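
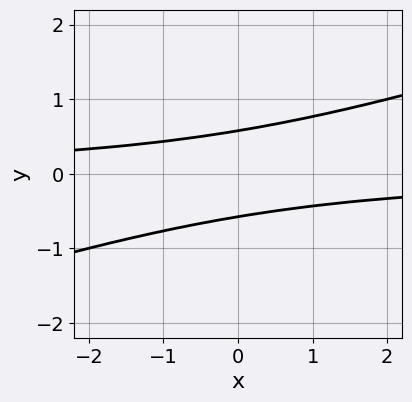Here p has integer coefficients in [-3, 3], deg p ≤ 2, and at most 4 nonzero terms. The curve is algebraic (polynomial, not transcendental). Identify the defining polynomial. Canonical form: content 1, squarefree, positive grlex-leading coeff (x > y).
x*y - 3*y^2 + 1

The degree is 2 — a generic line meets the curve in up to 2 points.
Against the integer gridlines: no x-intercept at any integer in the box.
Fitting integer coefficients to these (and the overall shape) gives p.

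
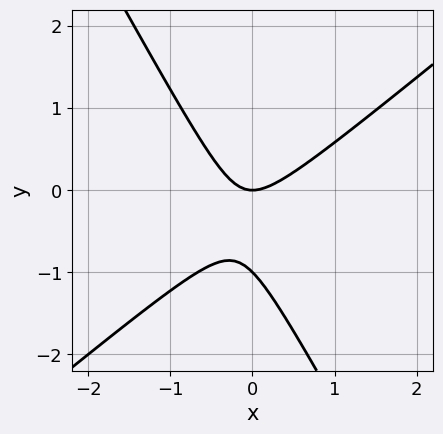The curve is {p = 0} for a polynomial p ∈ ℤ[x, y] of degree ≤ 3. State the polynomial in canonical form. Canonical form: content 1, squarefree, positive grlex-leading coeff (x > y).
1. The degree is 2 — the shape is more complex than any degree-1 curve.
2. From the visible intercepts: it crosses the x-axis at the gridline x = 0; among the integer gridlines, it crosses the y-axis at y ∈ {-1, 0}.
3. Together with the visible shape, these determine p as stated.

3*x^2 - 2*x*y - 2*y^2 - 2*y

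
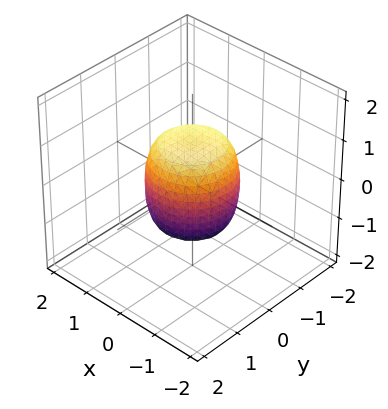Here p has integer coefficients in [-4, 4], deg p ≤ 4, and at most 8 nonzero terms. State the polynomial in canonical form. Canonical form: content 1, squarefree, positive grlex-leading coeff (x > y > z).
2*x^4 + 4*x^2*y^2 + 2*y^4 - x^2 - y^2 + z^2 - 1

(a) deg p = 4.
(b) By symmetry, the surface is invariant under rotation about z: p = q(x² + y², z).
(c) Reading off the gridlines: among the integer gridlines, it crosses the x-axis at x ∈ {-1, 1}; among the integer gridlines, it crosses the z-axis at z ∈ {-1, 1}; a circular section at z = 0 has radius exactly 1; among the integer gridlines, it crosses the y-axis at y ∈ {-1, 1}.
(d) Together with the visible shape, these determine p as stated.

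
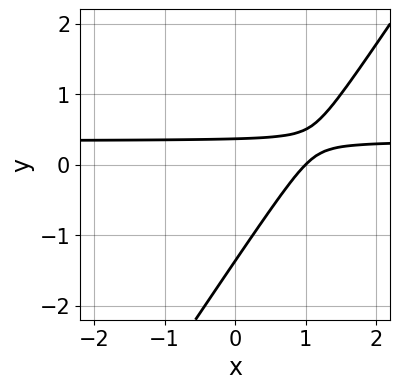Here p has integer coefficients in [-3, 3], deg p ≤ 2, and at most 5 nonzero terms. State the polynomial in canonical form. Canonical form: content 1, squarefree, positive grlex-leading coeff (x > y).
First, degree: no degree-1 curve has this shape, so deg p = 2.
Next, checking where it meets the axes: one x-axis crossing is at x = 1.
Finally, these observations pin down the coefficients.

3*x*y - 2*y^2 - x - 2*y + 1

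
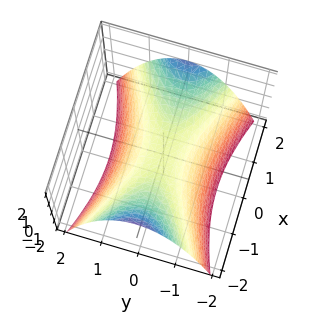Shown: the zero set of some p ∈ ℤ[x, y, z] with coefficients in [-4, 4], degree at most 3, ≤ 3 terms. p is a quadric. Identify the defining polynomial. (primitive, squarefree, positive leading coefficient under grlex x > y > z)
1. The degree is 2 — a hyperbolic paraboloid; a quadric.
2. Symmetries: mirror symmetry y ↦ −y ⇒ only even powers of y; the x ↦ −x reflection is a symmetry, so x appears only in even powers.
3. From the visible intercepts: one y-axis crossing is at y = 0; it meets the z-axis at z = 0 (among the integer gridlines).
4. Assembling these constraints gives the stated polynomial.

x^2 - 3*y^2 - 3*z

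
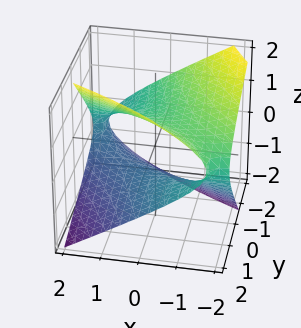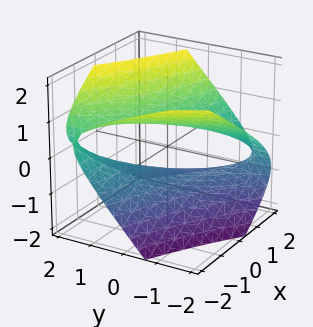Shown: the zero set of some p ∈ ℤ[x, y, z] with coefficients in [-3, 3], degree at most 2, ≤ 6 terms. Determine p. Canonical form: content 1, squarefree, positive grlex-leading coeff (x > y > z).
x^2 + 3*x*y + y^2 + 2*y*z - 3*z^2 + 2

(a) Degree: no degree-1 surface has this shape, so deg p = 2.
(b) From the visible intercepts: it misses every integer gridline on the y-axis; the surface avoids every integer x-axis point in the box.
(c) Putting this together gives p.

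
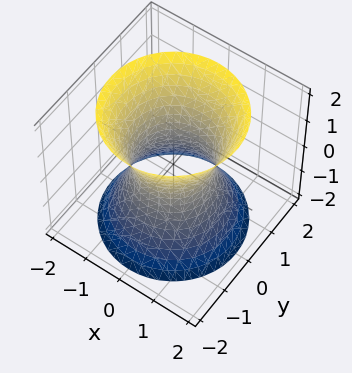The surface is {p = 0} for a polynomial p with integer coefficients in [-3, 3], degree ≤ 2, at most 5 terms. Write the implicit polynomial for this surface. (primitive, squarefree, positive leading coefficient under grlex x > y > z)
2*x^2 + 2*y^2 - z^2 - 2

First, deg p = 2. One connected sheet with a waist; a quadric.
Then, symmetry: every cross-section ⟂ z is a circle, so x, y appear only via x² + y²; mirror symmetry z ↦ −z ⇒ only even powers of z.
Next, from the visible intercepts: no z-intercept at any integer in the box; a circular section at z = -1 has radius between 1 and 2.
Finally, matching integer coefficients to the picture gives p. Check: (0, -1, 0) on the y-axis lies on the surface, and p(0, -1, 0) = 0. ✓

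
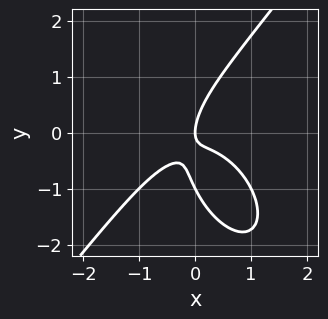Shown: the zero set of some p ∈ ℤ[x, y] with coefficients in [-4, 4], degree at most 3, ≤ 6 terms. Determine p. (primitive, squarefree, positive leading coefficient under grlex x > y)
2*x^3 - y^3 + 3*x*y - y^2 + x

1. The degree is 3 — no degree-2 curve has this shape.
2. Reading off the gridlines: among the integer gridlines, it crosses the y-axis at y ∈ {-1, 0}; it crosses the x-axis at the gridline x = 0.
3. Assembling these constraints gives the stated polynomial.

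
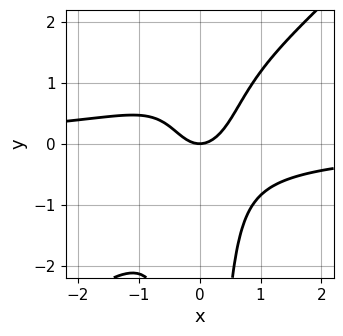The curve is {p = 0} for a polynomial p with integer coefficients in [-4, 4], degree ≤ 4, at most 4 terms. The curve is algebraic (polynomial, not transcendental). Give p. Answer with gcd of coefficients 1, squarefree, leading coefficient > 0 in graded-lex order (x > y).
First, degree: the shape is more complex than any degree-3 curve, so deg p = 4.
Then, observable constraints: it meets the y-axis at y = 0 (among the integer gridlines); it meets the x-axis at x = 0 (among the integer gridlines).
Finally, putting this together gives p.

3*x^3*y - 3*x^2*y^2 + 3*x^2 - 2*y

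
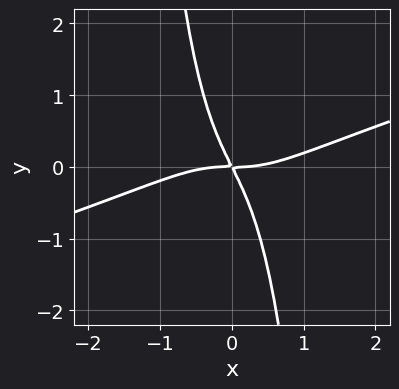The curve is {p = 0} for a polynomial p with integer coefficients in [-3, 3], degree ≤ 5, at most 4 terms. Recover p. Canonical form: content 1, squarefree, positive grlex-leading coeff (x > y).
x^4 - 3*x^3*y - 2*x*y - y^2

1. The degree is 4 — a generic line meets the curve in up to 4 points.
2. Checking where it meets the axes: it meets the x-axis at x = 0 (among the integer gridlines); one y-axis crossing is at y = 0.
3. Putting this together gives p.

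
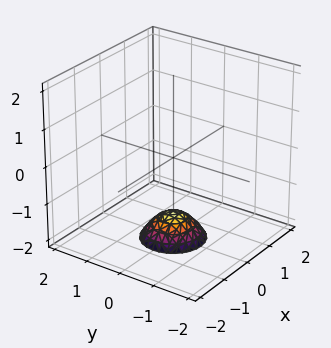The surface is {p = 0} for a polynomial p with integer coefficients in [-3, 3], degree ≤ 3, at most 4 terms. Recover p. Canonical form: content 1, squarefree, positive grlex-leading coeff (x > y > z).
2*x^2 + 2*y^2 + 2*z + 3

1. The degree is 2 — no degree-1 surface has this shape.
2. Symmetry: every cross-section ⟂ z is a circle, so x, y appear only via x² + y².
3. From the visible intercepts: it misses every integer gridline on the x-axis; a circular section at z = -2 has radius between 0 and 1; no y-intercept at any integer in the box.
4. The integer polynomial consistent with all of this is the stated p.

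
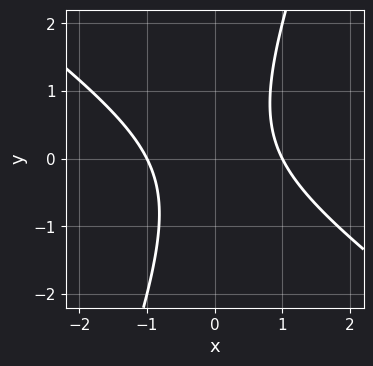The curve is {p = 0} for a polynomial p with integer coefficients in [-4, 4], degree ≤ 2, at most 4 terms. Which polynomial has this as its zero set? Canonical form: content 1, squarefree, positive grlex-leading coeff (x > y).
(a) deg p = 2. A generic line meets the curve in up to 2 points.
(b) Reading off the gridlines: no y-intercept at any integer in the box; the x-axis gridline crossings are at x ∈ {-1, 1}.
(c) The integer polynomial consistent with all of this is the stated p.

2*x^2 + 2*x*y - y^2 - 2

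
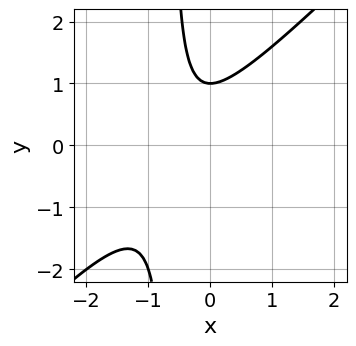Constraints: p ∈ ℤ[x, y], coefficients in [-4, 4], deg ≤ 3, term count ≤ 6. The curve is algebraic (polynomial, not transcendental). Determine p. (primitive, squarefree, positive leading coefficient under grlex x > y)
1. Degree: no degree-1 curve has this shape, so deg p = 2.
2. From the axis intercepts and sections: one y-axis crossing is at y = 1; it misses every integer gridline on the x-axis.
3. Fitting integer coefficients to these (and the overall shape) gives p.

3*x^2 - 3*x*y + 3*x - 2*y + 2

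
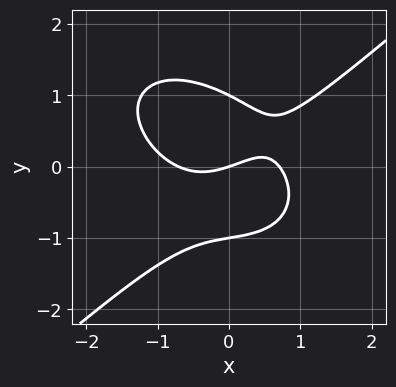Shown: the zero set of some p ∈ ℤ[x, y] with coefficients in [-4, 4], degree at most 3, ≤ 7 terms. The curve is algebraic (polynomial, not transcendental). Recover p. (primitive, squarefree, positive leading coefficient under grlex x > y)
2*x^3 - 3*y^3 - 2*x*y - x + 3*y

First, deg p = 3. A generic line meets the curve in up to 3 points.
Next, from the axis intercepts and sections: one x-axis crossing is at x = 0; the y-axis gridline crossings are at y ∈ {-1, 0, 1}.
Finally, matching integer coefficients to the picture gives p.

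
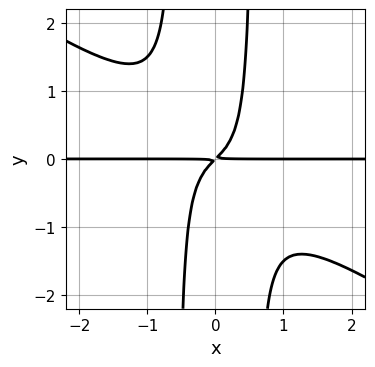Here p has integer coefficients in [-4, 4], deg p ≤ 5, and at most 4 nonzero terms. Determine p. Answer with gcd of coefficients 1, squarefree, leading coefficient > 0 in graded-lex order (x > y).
1. The degree is 4 — a generic line meets the curve in up to 4 points.
2. Checking where it meets the axes: every point of the x-axis in the box is on the curve.
3. Solving for integer coefficients yields p as stated.

2*x^3*y + 3*x^2*y^2 + x*y - y^2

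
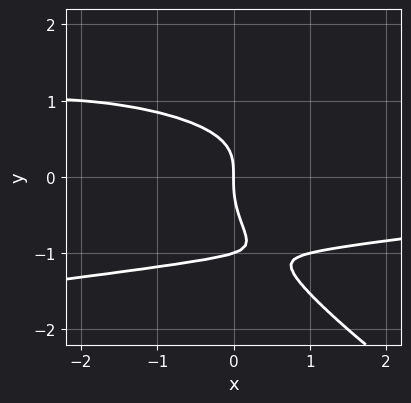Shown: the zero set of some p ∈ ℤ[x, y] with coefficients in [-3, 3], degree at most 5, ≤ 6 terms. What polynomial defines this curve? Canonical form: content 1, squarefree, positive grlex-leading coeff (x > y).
(a) Degree: a generic line meets the curve in up to 4 points, so deg p = 4.
(b) Checking where it meets the axes: it meets the x-axis at x = 0 (among the integer gridlines); among the integer gridlines, it crosses the y-axis at y ∈ {-1, 0}.
(c) These observations pin down the coefficients.

2*x*y^3 + 3*y^4 + x^2*y + 3*y^3 + 3*x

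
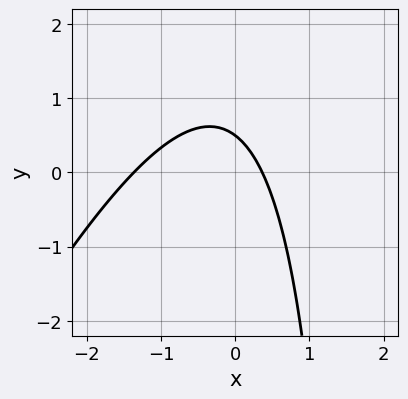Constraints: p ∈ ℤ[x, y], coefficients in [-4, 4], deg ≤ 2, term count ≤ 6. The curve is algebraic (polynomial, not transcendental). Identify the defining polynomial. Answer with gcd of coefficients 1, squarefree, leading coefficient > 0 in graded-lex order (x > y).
2*x^2 - x*y + 2*x + 2*y - 1

(a) deg p = 2.
(b) Matching integer coefficients to the picture gives p.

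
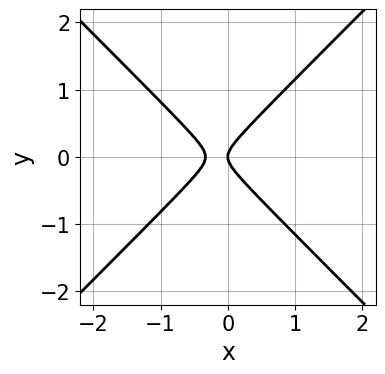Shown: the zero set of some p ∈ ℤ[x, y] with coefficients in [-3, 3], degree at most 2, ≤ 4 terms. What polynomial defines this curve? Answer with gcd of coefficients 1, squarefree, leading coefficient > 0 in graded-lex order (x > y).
3*x^2 - 3*y^2 + x

First, degree: a generic line meets the curve in up to 2 points, so deg p = 2.
Then, symmetries: the y ↦ −y reflection is a symmetry, so y appears only in even powers.
Next, checking where it meets the axes: it crosses the x-axis at the gridline x = 0; one y-axis crossing is at y = 0.
Finally, together with the visible shape, these determine p as stated.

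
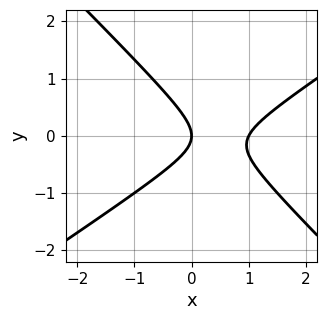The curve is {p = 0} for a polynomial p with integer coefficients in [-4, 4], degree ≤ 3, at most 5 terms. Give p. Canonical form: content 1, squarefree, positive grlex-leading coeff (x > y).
First, the degree is 2 — a generic line meets the curve in up to 2 points.
Then, observable constraints: it crosses the y-axis at the gridline y = 0; the x-axis gridline crossings are at x ∈ {0, 1}.
Finally, putting this together gives p.

2*x^2 - x*y - 3*y^2 - 2*x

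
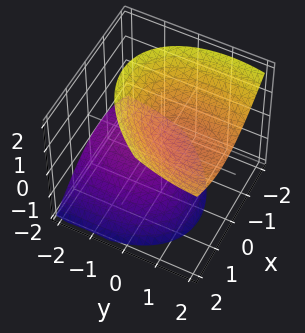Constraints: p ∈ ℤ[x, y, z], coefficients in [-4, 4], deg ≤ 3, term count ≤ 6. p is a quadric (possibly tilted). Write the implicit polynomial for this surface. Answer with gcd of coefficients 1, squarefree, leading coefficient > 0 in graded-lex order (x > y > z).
2*x^2 - x*y + y^2 - 2*y*z - 2*z^2 + 2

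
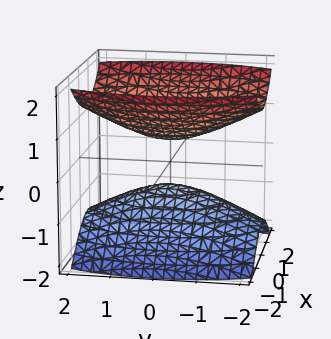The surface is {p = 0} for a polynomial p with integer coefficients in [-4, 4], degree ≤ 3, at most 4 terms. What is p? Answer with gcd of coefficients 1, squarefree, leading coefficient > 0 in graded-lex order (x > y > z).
First, the picture has 2 separate pieces. They look like related sheets of one shape, so recover p as a whole.
Next, deg p = 2. Two separate bowl-shaped sheets opening away from each other; a quadric.
Then, symmetries: the y ↦ −y reflection is a symmetry, so y appears only in even powers; mirror symmetry x ↦ −x ⇒ only even powers of x; it's symmetric under z → −z, forcing even powers of z.
Then, reading off the gridlines: the surface avoids every integer y-axis point in the box; no x-intercept at any integer in the box.
Finally, fitting integer coefficients to these (and the overall shape) gives p.

3*x^2 + y^2 - 3*z^2 + 1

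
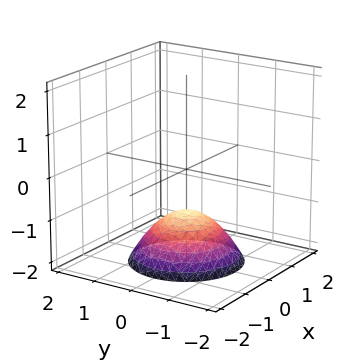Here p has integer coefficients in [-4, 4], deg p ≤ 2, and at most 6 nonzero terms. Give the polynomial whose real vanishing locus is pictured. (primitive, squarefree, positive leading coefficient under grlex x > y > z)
1. Degree: a generic line meets the surface in up to 2 points, so deg p = 2.
2. By symmetry, every cross-section ⟂ z is a circle, so x, y appear only via x² + y².
3. Against the integer gridlines: one z-axis crossing is at z = -1; a circular section at z = -2 has radius between 1 and 2; it misses every integer gridline on the y-axis; it misses every integer gridline on the x-axis.
4. Putting this together gives p.

2*x^2 + 2*y^2 + 3*z + 3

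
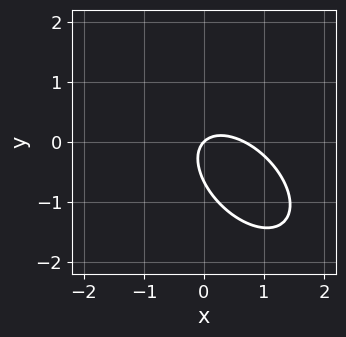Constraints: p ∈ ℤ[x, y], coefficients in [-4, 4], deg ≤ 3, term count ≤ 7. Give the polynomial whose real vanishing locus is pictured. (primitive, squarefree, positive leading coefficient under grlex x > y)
3*x^2 + 3*x*y + 3*y^2 - 2*x + 2*y

(a) deg p = 2.
(b) From the axis intercepts and sections: one x-axis crossing is at x = 0; one y-axis crossing is at y = 0.
(c) Solving for integer coefficients yields p as stated.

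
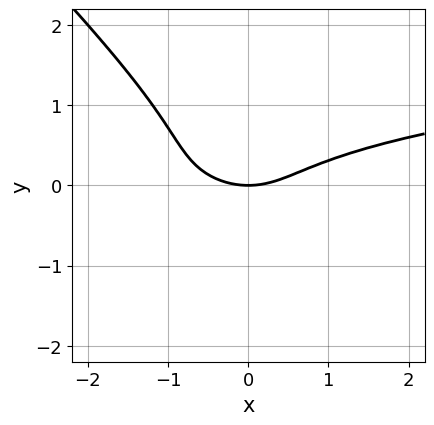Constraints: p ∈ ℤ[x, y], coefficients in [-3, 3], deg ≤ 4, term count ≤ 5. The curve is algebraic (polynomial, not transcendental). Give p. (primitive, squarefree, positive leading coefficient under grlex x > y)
3*x*y^2 + 3*y^3 - x^2 + 2*y

Degree: no degree-2 curve has this shape, so deg p = 3.
Checking where it meets the axes: it meets the x-axis at x = 0 (among the integer gridlines); one y-axis crossing is at y = 0.
Together with the visible shape, these determine p as stated.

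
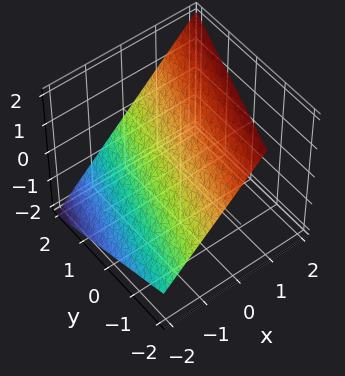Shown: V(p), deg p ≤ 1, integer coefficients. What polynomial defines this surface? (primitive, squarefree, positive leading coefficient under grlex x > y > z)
3*x - y - 3*z + 2

(a) Degree: the surface is flat (a plane), so deg p = 1.
(b) Checking where it meets the axes: it meets the y-axis at y = 2 (among the integer gridlines).
(c) Putting this together gives p.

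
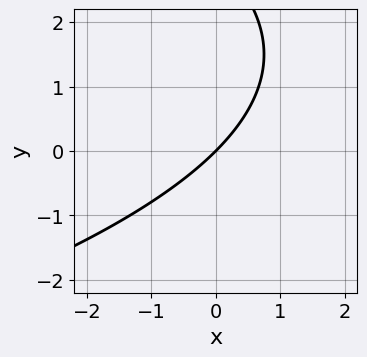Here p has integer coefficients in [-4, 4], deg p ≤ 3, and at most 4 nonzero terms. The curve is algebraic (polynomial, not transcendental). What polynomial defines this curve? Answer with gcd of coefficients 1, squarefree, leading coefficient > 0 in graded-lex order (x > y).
The degree is 2 — a generic line meets the curve in up to 2 points.
Reading off the gridlines: one y-axis crossing is at y = 0; it meets the x-axis at x = 0 (among the integer gridlines).
Matching integer coefficients to the picture gives p.

y^2 + 3*x - 3*y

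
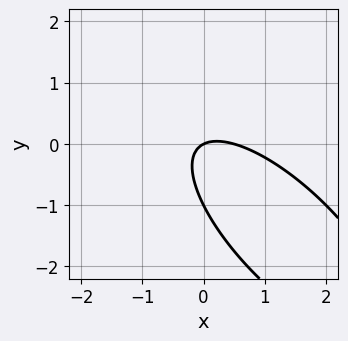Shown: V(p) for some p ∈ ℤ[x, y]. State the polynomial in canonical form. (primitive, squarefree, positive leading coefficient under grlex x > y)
2*x^2 + 3*x*y + 2*y^2 - x + 2*y

Degree: the shape is more complex than any degree-1 curve, so deg p = 2.
Checking where it meets the axes: it meets the x-axis at x = 0 (among the integer gridlines); among the integer gridlines, it crosses the y-axis at y ∈ {-1, 0}.
Fitting integer coefficients to these (and the overall shape) gives p.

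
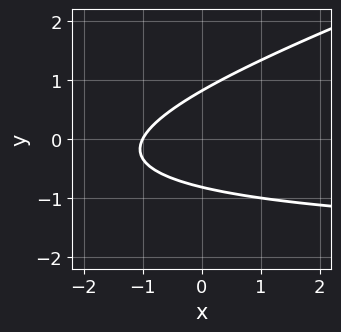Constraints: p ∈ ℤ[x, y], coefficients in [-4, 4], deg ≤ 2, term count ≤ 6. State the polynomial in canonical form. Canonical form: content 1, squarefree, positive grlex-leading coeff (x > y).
x*y - 3*y^2 + 2*x + 2

First, degree: the shape is more complex than any degree-1 curve, so deg p = 2.
Next, observable constraints: it crosses the x-axis at the gridline x = -1.
Finally, solving for integer coefficients yields p as stated.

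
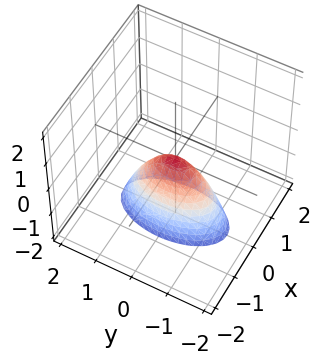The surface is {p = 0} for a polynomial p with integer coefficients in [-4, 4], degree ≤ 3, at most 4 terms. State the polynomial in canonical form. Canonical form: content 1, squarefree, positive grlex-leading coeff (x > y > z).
1. The degree is 2 — a single bowl opening along one axis; a quadric.
2. Symmetries: it's symmetric under x → −x, forcing even powers of x; it's symmetric under y → −y, forcing even powers of y.
3. From the visible intercepts: it meets the y-axis at y = 0 (among the integer gridlines); it crosses the z-axis at the gridline z = 0.
4. Solving for integer coefficients yields p as stated.

3*x^2 + y^2 + z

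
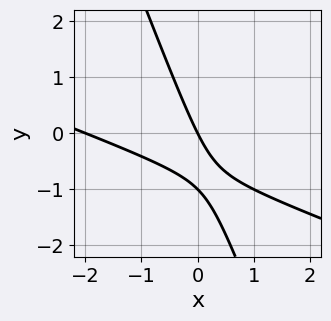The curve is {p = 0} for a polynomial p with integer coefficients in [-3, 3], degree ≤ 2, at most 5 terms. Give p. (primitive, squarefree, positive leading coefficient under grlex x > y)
x^2 + 3*x*y + y^2 + 2*x + y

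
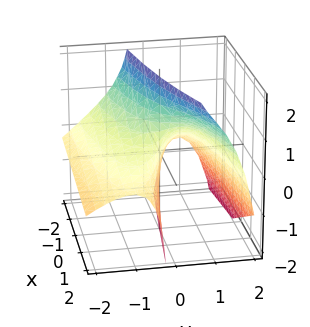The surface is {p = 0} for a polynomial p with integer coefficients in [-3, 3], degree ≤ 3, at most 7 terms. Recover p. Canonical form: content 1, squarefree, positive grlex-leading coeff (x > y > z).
y^3 - y^2*z + 3*y*z - x - 2*y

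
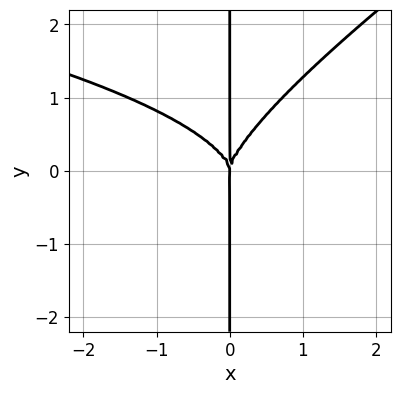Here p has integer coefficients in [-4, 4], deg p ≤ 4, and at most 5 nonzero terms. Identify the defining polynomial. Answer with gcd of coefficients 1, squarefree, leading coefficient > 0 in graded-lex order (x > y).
2*x^2*y^2 - 3*x*y^3 + 3*x^3

(a) deg p = 4. The shape is more complex than any degree-3 curve.
(b) Checking where it meets the axes: one x-axis crossing is at x = 0; every point of the y-axis in the box is on the curve.
(c) These observations pin down the coefficients.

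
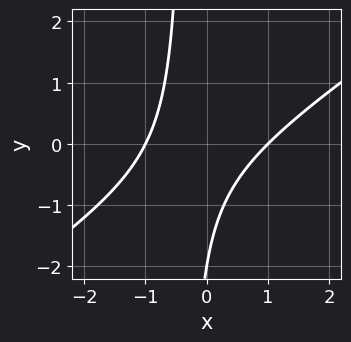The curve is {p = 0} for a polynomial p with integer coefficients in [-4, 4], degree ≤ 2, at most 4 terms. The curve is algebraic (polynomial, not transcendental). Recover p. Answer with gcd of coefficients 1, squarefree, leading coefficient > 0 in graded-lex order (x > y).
2*x^2 - 3*x*y - y - 2

The degree is 2 — a generic line meets the curve in up to 2 points.
Checking where it meets the axes: it meets the y-axis at y = -2 (among the integer gridlines); the x-axis gridline crossings are at x ∈ {-1, 1}.
Putting this together gives p.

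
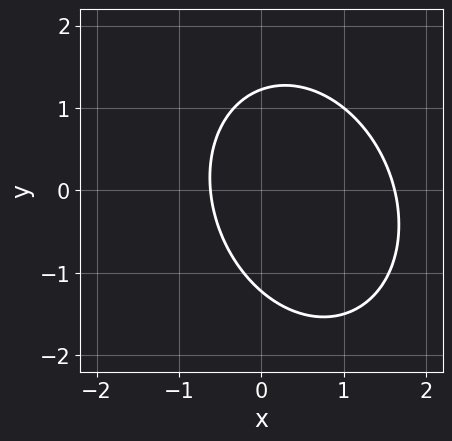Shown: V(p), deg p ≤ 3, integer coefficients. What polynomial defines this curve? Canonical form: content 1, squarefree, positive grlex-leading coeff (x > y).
3*x^2 + x*y + 2*y^2 - 3*x - 3

deg p = 2. A generic line meets the curve in up to 2 points.
The integer polynomial consistent with all of this is the stated p.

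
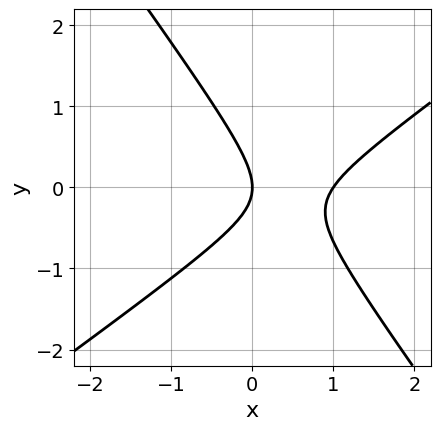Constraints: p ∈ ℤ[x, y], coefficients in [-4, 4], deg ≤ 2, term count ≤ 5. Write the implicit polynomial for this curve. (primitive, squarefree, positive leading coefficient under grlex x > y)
The degree is 2 — the shape is more complex than any degree-1 curve.
Reading off the gridlines: the x-axis gridline crossings are at x ∈ {0, 1}; it crosses the y-axis at the gridline y = 0.
Fitting integer coefficients to these (and the overall shape) gives p.

3*x^2 - 2*x*y - 3*y^2 - 3*x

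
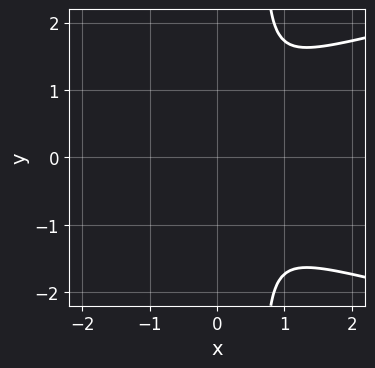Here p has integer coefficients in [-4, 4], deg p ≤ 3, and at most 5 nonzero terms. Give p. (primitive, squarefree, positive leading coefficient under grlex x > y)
First, the degree is 3 — a generic line meets the curve in up to 3 points.
Next, symmetries: mirror symmetry y ↦ −y ⇒ only even powers of y.
Finally, these observations pin down the coefficients.

3*x*y^2 - 3*x^2 - 2*y^2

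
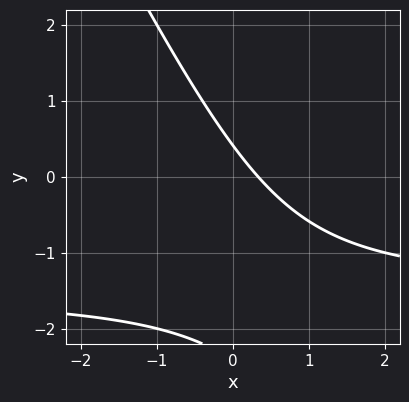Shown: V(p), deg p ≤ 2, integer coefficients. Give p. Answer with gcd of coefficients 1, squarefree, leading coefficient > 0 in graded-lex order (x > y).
(a) The degree is 2 — the shape is more complex than any degree-1 curve.
(b) Matching integer coefficients to the picture gives p.

2*x*y + y^2 + 3*x + 2*y - 1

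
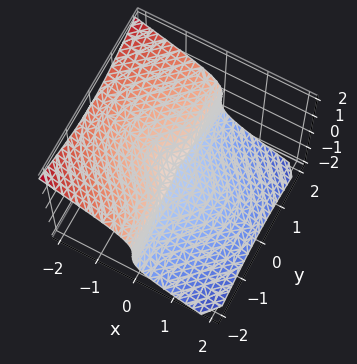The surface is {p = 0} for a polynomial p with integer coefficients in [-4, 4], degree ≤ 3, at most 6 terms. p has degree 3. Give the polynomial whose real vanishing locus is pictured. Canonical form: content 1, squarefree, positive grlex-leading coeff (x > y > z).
x^3 + 2*x*y^2 + 3*z^3 + 2*z^2

(a) Degree: no degree-2 surface has this shape, so deg p = 3.
(b) Checking where it meets the axes: the visible y-axis segment lies entirely on the surface; it crosses the z-axis at the gridline z = 0; it crosses the x-axis at the gridline x = 0.
(c) Assembling these constraints gives the stated polynomial.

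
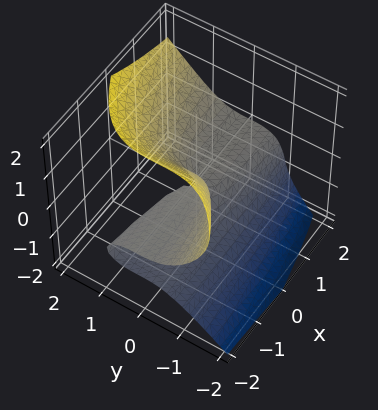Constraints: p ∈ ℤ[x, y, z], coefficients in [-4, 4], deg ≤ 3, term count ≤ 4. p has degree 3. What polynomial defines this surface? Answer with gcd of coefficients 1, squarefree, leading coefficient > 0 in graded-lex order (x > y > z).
x*z^2 - y^3 + z^3 + x*z

1. Degree: the shape is more complex than any degree-2 surface, so deg p = 3.
2. Observable constraints: it meets the z-axis at z = 0 (among the integer gridlines); one y-axis crossing is at y = 0.
3. Together with the visible shape, these determine p as stated.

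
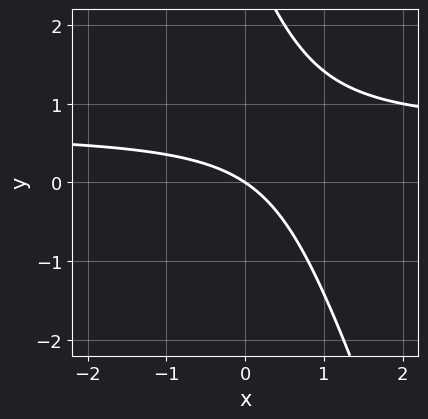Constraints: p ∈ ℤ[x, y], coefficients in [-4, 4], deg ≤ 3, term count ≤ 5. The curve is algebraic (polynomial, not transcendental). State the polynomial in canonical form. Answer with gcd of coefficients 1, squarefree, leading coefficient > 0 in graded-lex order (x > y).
3*x*y + y^2 - 2*x - 3*y

1. Degree: the shape is more complex than any degree-1 curve, so deg p = 2.
2. From the axis intercepts and sections: it crosses the x-axis at the gridline x = 0; one y-axis crossing is at y = 0.
3. Solving for integer coefficients yields p as stated.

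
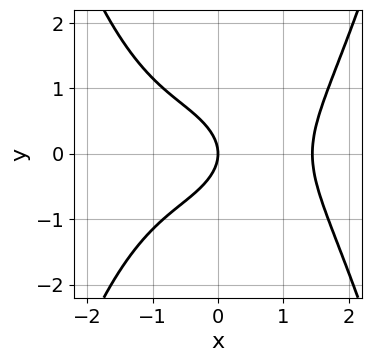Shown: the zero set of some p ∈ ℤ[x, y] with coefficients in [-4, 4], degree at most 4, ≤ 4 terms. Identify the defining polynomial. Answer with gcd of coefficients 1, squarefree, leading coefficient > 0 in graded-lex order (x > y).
(a) Degree: a generic line meets the curve in up to 4 points, so deg p = 4.
(b) Symmetries: the y ↦ −y reflection is a symmetry, so y appears only in even powers.
(c) Against the integer gridlines: it meets the x-axis at x = 0 (among the integer gridlines); one y-axis crossing is at y = 0.
(d) These observations pin down the coefficients.

x^4 - 3*y^2 - 3*x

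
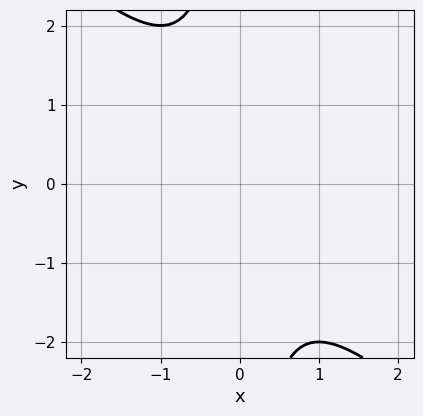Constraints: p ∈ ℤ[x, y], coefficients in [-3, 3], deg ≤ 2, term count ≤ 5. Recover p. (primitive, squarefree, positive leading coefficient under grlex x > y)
x^2 + x*y + 1

1. Degree: no degree-1 curve has this shape, so deg p = 2.
2. Observable constraints: the curve avoids every integer x-axis point in the box; it misses every integer gridline on the y-axis.
3. Putting this together gives p.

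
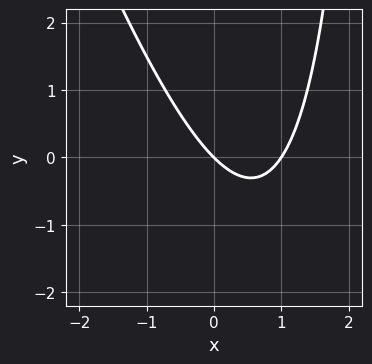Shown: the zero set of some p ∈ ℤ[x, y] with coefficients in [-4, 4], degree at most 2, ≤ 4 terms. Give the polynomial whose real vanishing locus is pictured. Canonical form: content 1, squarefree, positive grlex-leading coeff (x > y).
3*x^2 + x*y - 3*x - 3*y

First, degree: no degree-1 curve has this shape, so deg p = 2.
Next, from the visible intercepts: it crosses the y-axis at the gridline y = 0; among the integer gridlines, it crosses the x-axis at x ∈ {0, 1}.
Finally, fitting integer coefficients to these (and the overall shape) gives p.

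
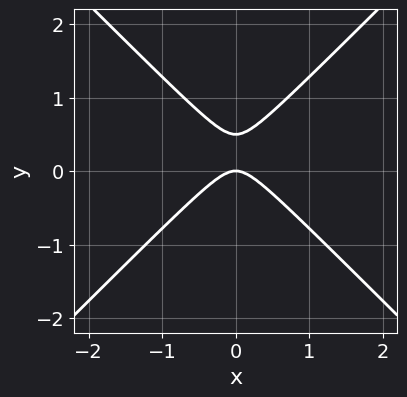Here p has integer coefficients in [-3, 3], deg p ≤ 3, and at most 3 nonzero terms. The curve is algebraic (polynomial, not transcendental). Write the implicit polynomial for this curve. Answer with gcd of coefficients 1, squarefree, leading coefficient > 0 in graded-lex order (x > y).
2*x^2 - 2*y^2 + y

The degree is 2 — a generic line meets the curve in up to 2 points.
Symmetries: mirror symmetry x ↦ −x ⇒ only even powers of x.
From the visible intercepts: it meets the y-axis at y = 0 (among the integer gridlines); it meets the x-axis at x = 0 (among the integer gridlines).
Assembling these constraints gives the stated polynomial.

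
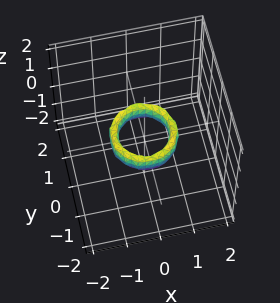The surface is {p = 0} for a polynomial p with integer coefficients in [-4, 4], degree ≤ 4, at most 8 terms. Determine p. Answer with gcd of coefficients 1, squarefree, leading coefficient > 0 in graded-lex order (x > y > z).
(a) Degree: the shape is more complex than any degree-3 surface, so deg p = 4.
(b) Symmetries: the surface is invariant under rotation about z: p = q(x² + y², z).
(c) Reading off the gridlines: the x-axis gridline crossings are at x ∈ {-1, 1}; no z-intercept at any integer in the box; a circular section at z = 0 has radius between 0 and 1.
(d) Fitting integer coefficients to these (and the overall shape) gives p. Check: (0, 1, 0) on the y-axis lies on the surface, and p(0, 1, 0) = 0. ✓

2*x^4 + 4*x^2*y^2 + 2*y^4 - 3*x^2 - 3*y^2 + z^2 + 1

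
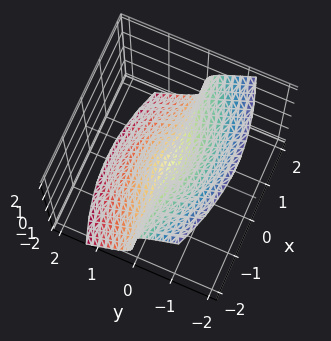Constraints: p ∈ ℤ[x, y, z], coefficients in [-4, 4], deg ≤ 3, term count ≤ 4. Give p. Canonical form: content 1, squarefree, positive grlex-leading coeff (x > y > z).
1. The degree is 3 — no degree-2 surface has this shape.
2. Reading off the gridlines: every point of the x-axis in the box is on the surface; one z-axis crossing is at z = 0; it crosses the y-axis at the gridline y = 0.
3. These observations pin down the coefficients.

x^2*y + 2*y^3 + z^3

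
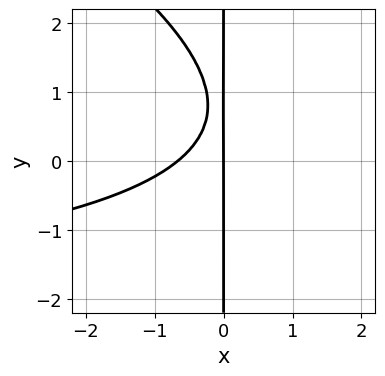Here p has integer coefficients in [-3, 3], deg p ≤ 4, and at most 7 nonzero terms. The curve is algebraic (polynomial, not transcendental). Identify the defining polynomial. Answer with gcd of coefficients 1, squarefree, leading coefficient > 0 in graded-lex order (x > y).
x^2*y + 2*x*y^2 + 3*x^2 - 3*x*y + 2*x

1. Degree: the shape is more complex than any degree-2 curve, so deg p = 3.
2. Against the integer gridlines: it meets the x-axis at x = 0 (among the integer gridlines); the visible y-axis segment lies entirely on the curve.
3. Fitting integer coefficients to these (and the overall shape) gives p.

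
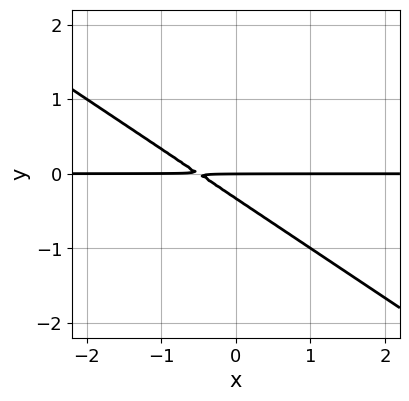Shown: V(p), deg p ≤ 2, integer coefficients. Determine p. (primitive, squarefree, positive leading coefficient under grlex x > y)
2*x*y + 3*y^2 + y

First, degree: the shape is more complex than any degree-1 curve, so deg p = 2.
Then, against the integer gridlines: one y-axis crossing is at y = 0; the visible x-axis segment lies entirely on the curve.
Finally, together with the visible shape, these determine p as stated.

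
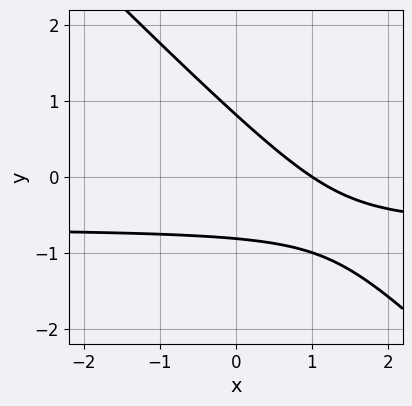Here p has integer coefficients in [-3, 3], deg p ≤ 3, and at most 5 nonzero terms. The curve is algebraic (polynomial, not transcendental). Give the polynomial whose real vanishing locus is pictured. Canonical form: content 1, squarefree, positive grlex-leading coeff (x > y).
First, deg p = 2.
Next, reading off the gridlines: it meets the x-axis at x = 1 (among the integer gridlines).
Finally, putting this together gives p.

3*x*y + 3*y^2 + 2*x - 2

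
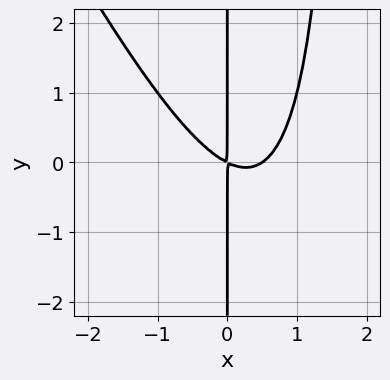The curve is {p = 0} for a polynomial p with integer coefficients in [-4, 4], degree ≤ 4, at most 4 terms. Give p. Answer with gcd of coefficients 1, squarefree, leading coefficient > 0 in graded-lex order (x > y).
2*x^3 + x^2*y - x^2 - 2*x*y

(a) The degree is 3 — the shape is more complex than any degree-2 curve.
(b) From the axis intercepts and sections: the visible y-axis segment lies entirely on the curve.
(c) These observations pin down the coefficients.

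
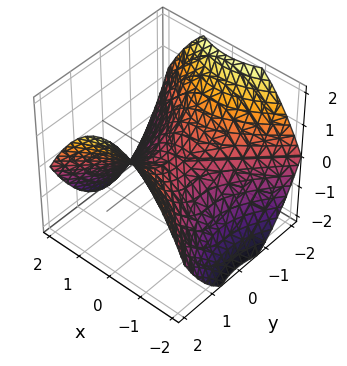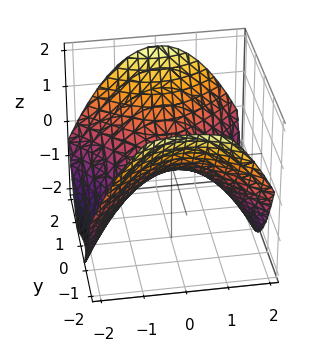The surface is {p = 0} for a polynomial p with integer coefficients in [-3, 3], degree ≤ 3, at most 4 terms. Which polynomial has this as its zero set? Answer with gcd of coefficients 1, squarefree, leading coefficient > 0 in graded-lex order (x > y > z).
Degree: a hyperbolic paraboloid; a quadric, so deg p = 2.
Symmetries: the y ↦ −y reflection is a symmetry, so y appears only in even powers; the x ↦ −x reflection is a symmetry, so x appears only in even powers.
Against the integer gridlines: it crosses the y-axis at the gridline y = 0; it crosses the x-axis at the gridline x = 0.
Putting this together gives p.

x^2 - y^2 + 2*z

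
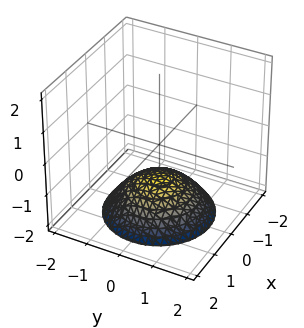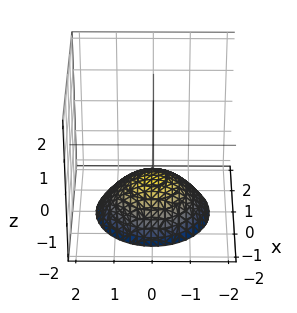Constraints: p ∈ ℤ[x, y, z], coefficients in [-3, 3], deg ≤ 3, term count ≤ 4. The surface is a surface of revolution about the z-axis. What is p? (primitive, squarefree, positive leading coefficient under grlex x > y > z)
(a) deg p = 2. A generic line meets the surface in up to 2 points.
(b) Symmetry: the z-axis is an axis of rotation, so x and y enter only as x² + y².
(c) Against the integer gridlines: it misses every integer gridline on the y-axis; a circular section at z = -2 has radius between 1 and 2; it meets the z-axis at z = -1 (among the integer gridlines).
(d) Putting this together gives p.

x^2 + y^2 + 2*z + 2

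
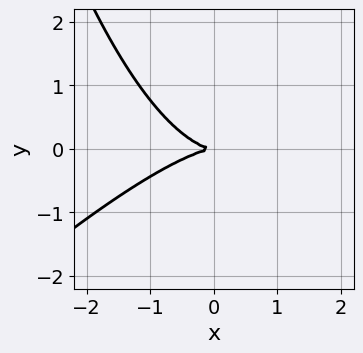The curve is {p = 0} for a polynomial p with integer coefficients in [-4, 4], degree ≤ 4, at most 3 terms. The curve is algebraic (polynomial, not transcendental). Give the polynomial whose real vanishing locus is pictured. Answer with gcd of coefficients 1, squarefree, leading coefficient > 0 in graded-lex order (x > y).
x^3 - x^2*y + 3*y^2

First, the degree is 3 — no degree-2 curve has this shape.
Then, from the axis intercepts and sections: it meets the x-axis at x = 0 (among the integer gridlines); it meets the y-axis at y = 0 (among the integer gridlines).
Finally, together with the visible shape, these determine p as stated.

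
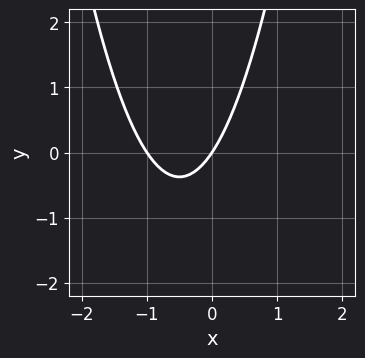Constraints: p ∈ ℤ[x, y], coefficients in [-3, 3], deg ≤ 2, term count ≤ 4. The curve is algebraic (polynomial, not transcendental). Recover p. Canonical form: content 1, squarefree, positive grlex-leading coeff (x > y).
3*x^2 + 3*x - 2*y

(a) Degree: no degree-1 curve has this shape, so deg p = 2.
(b) Observable constraints: it crosses the y-axis at the gridline y = 0; among the integer gridlines, it crosses the x-axis at x ∈ {-1, 0}.
(c) Solving for integer coefficients yields p as stated.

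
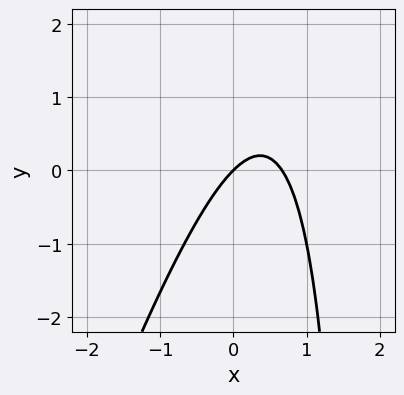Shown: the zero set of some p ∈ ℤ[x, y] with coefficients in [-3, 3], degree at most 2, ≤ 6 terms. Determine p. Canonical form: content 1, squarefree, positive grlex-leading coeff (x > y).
3*x^2 - x*y - 2*x + 2*y

(a) The degree is 2 — a generic line meets the curve in up to 2 points.
(b) From the visible intercepts: one x-axis crossing is at x = 0; it crosses the y-axis at the gridline y = 0.
(c) Putting this together gives p.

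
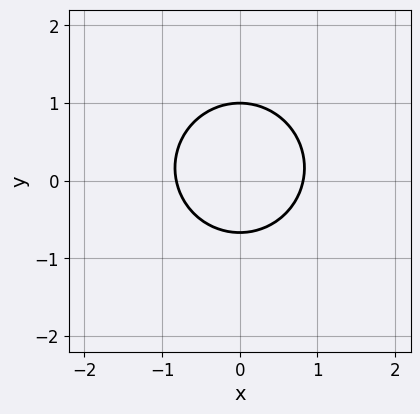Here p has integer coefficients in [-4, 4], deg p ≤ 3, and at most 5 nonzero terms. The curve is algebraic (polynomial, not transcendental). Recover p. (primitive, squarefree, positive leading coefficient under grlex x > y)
3*x^2 + 3*y^2 - y - 2

(a) The degree is 2 — a generic line meets the curve in up to 2 points.
(b) Symmetries: mirror symmetry x ↦ −x ⇒ only even powers of x.
(c) Checking where it meets the axes: it meets the y-axis at y = 1 (among the integer gridlines).
(d) These observations pin down the coefficients.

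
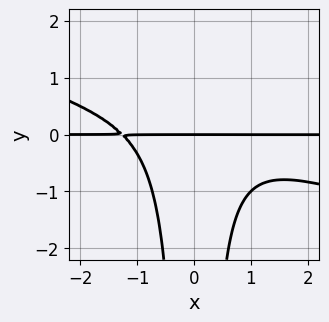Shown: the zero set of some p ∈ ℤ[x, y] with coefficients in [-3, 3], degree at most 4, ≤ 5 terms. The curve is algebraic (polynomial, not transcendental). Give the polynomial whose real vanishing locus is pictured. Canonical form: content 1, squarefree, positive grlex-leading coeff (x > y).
x^3*y + 3*x^2*y^2 + 2*y

(a) The degree is 4 — a generic line meets the curve in up to 4 points.
(b) Observable constraints: the visible x-axis segment lies entirely on the curve; one y-axis crossing is at y = 0.
(c) Together with the visible shape, these determine p as stated.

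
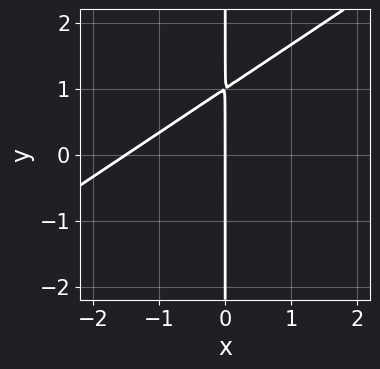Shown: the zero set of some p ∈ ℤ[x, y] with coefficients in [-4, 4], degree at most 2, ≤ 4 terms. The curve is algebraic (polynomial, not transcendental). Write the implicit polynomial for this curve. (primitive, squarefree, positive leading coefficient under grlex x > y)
2*x^2 - 3*x*y + 3*x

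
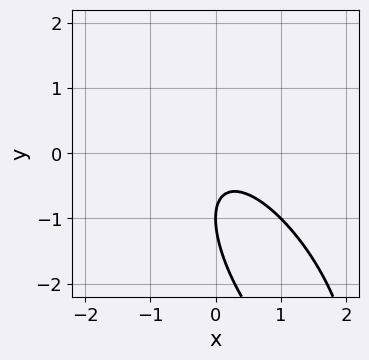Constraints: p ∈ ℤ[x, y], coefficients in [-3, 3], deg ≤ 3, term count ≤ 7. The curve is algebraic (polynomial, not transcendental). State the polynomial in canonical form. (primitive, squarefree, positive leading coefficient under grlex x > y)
2*x^2 + 2*x*y + y^2 + 2*y + 1

First, the degree is 2 — the shape is more complex than any degree-1 curve.
Then, observable constraints: it meets the y-axis at y = -1 (among the integer gridlines); it misses every integer gridline on the x-axis.
Finally, matching integer coefficients to the picture gives p.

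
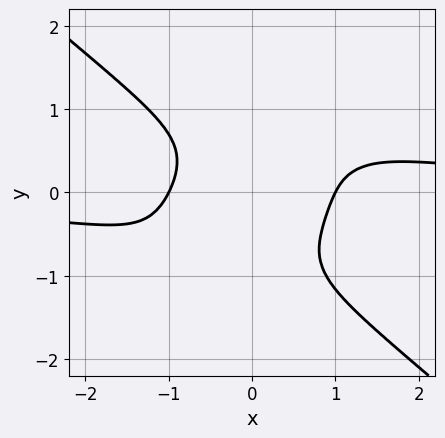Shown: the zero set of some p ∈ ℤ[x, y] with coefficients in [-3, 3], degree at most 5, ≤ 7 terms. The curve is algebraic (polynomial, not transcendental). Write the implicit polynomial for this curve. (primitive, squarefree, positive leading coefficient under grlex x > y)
2*x^3*y + 3*y^4 + 2*y^3 - 2*x^2 + 2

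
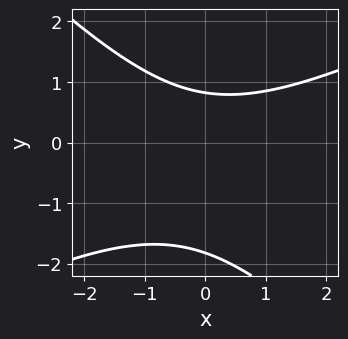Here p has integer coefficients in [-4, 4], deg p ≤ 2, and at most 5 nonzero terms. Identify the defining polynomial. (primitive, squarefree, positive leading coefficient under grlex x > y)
x^2 - x*y - 2*y^2 - 2*y + 3

First, the degree is 2 — a generic line meets the curve in up to 2 points.
Then, from the axis intercepts and sections: no x-intercept at any integer in the box.
Finally, putting this together gives p.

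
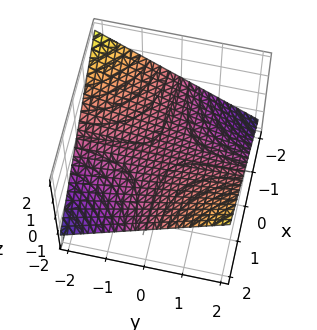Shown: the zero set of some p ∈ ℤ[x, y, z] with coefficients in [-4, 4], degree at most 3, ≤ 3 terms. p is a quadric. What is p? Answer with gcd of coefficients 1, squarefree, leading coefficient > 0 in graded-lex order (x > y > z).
x*y - 3*z

Degree: a saddle surface; a quadric, so deg p = 2.
From the axis intercepts and sections: the visible y-axis segment lies entirely on the surface; the visible x-axis segment lies entirely on the surface; it meets the z-axis at z = 0 (among the integer gridlines).
The integer polynomial consistent with all of this is the stated p.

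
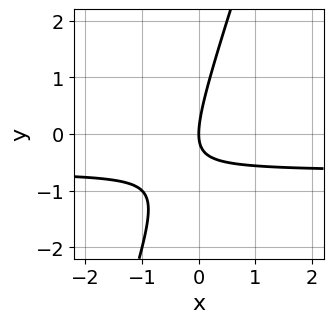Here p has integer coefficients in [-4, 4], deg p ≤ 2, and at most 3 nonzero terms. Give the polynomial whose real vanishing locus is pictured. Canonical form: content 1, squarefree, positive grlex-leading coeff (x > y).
(a) Degree: a generic line meets the curve in up to 2 points, so deg p = 2.
(b) Observable constraints: one x-axis crossing is at x = 0; it meets the y-axis at y = 0 (among the integer gridlines).
(c) Together with the visible shape, these determine p as stated.

3*x*y - y^2 + 2*x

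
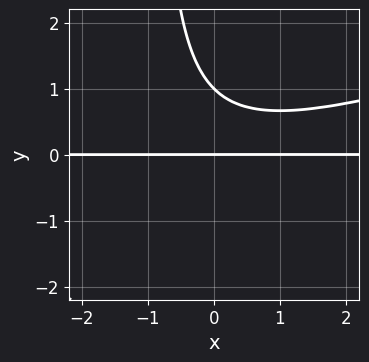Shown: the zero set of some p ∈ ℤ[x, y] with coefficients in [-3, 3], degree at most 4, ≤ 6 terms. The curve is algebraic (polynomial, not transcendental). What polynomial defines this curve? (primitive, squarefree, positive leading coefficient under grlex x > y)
x^2*y - 3*x*y^2 - 3*y^2 + 3*y

First, degree: the shape is more complex than any degree-2 curve, so deg p = 3.
Next, from the axis intercepts and sections: the visible x-axis segment lies entirely on the curve; among the integer gridlines, it crosses the y-axis at y ∈ {0, 1}.
Finally, the integer polynomial consistent with all of this is the stated p.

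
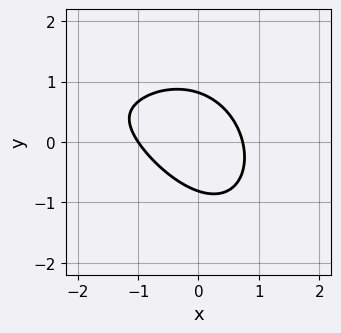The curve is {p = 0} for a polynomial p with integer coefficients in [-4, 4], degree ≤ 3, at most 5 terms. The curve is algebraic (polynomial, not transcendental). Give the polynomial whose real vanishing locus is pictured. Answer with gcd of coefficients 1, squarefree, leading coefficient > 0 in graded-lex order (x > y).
First, deg p = 3. The shape is more complex than any degree-2 curve.
Next, from the visible intercepts: it meets the x-axis at x = -1 (among the integer gridlines).
Finally, together with the visible shape, these determine p as stated.

x^3 + 3*x^2 + 2*x*y + 3*y^2 - 2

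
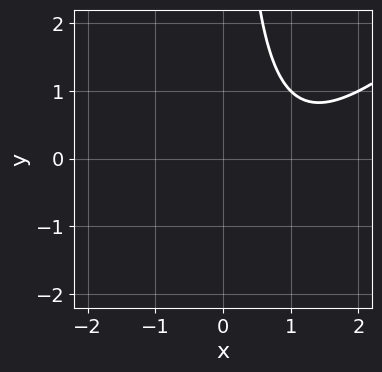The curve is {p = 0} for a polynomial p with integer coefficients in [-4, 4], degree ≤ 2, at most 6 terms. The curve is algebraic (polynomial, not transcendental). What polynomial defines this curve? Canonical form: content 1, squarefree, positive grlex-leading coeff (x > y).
x^2 - x*y - 2*x + 2

Degree: no degree-1 curve has this shape, so deg p = 2.
Checking where it meets the axes: the curve avoids every integer y-axis point in the box; no x-intercept at any integer in the box.
These observations pin down the coefficients.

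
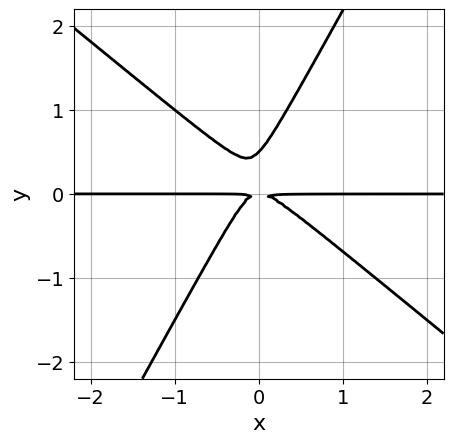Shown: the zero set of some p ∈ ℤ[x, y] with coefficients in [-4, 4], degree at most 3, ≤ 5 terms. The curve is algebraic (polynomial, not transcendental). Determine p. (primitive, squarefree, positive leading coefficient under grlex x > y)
3*x^2*y + 2*x*y^2 - 2*y^3 + y^2

First, deg p = 3.
Then, from the axis intercepts and sections: every point of the x-axis in the box is on the curve.
Finally, the integer polynomial consistent with all of this is the stated p.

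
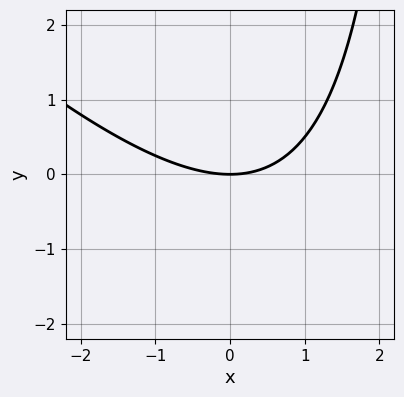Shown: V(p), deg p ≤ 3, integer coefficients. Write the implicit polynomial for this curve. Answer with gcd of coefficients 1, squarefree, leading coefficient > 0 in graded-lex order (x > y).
x^2 + x*y - 3*y

First, deg p = 2.
Next, from the axis intercepts and sections: it meets the x-axis at x = 0 (among the integer gridlines); it crosses the y-axis at the gridline y = 0.
Finally, assembling these constraints gives the stated polynomial.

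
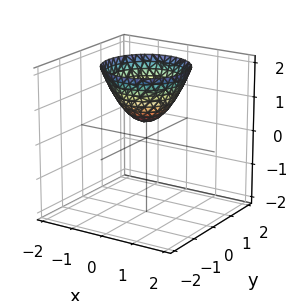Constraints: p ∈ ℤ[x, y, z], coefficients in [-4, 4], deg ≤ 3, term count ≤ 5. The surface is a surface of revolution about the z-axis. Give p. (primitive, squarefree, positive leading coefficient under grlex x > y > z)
1. The degree is 2 — a generic line meets the surface in up to 2 points.
2. Symmetries: rotational symmetry about the z-axis ⇒ p depends on x, y only through x² + y².
3. Checking where it meets the axes: the surface avoids every integer y-axis point in the box; no x-intercept at any integer in the box; a circular section at z = 2 has radius between 1 and 2.
4. Matching integer coefficients to the picture gives p.

2*x^2 + 2*y^2 - 2*z + 1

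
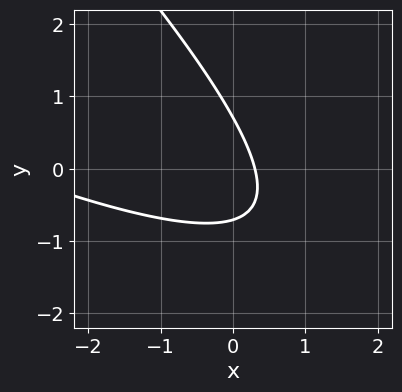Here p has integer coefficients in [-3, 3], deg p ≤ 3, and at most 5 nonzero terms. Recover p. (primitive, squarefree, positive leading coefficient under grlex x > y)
x^2 + 3*x*y + 2*y^2 + 3*x - 1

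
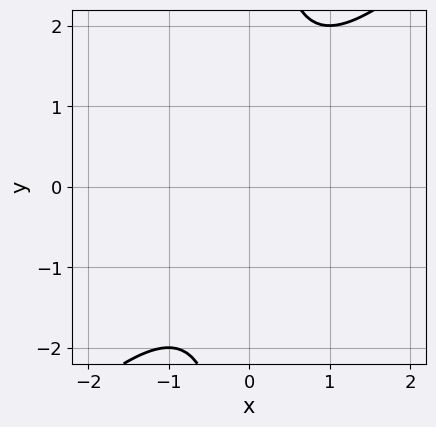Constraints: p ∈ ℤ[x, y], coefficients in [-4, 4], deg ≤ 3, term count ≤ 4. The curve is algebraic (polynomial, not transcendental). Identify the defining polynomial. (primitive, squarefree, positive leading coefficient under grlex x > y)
x^2 - x*y + 1

1. The degree is 2 — no degree-1 curve has this shape.
2. From the axis intercepts and sections: no x-intercept at any integer in the box; it misses every integer gridline on the y-axis.
3. Putting this together gives p.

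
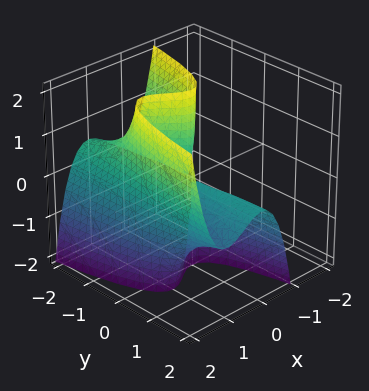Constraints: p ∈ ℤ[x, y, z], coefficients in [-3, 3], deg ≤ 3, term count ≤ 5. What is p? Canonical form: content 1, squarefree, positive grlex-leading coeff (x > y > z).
1. Degree: the shape is more complex than any degree-2 surface, so deg p = 3.
2. From the visible intercepts: the visible y-axis segment lies entirely on the surface; the visible z-axis segment lies entirely on the surface.
3. These observations pin down the coefficients.

2*x^3 - 3*x^2 - y*z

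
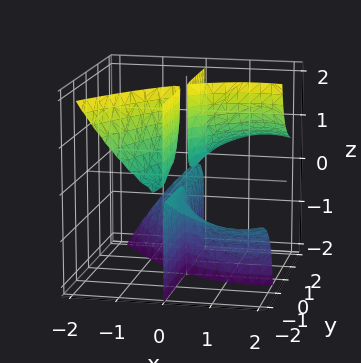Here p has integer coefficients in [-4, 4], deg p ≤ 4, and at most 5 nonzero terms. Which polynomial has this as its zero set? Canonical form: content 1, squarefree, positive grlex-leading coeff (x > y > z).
1. There are 4 components.
2. Degree: a generic line meets the surface in up to 3 points, so deg p = 3.
3. Checking where it meets the axes: every point of the y-axis in the box is on the surface; every point of the z-axis in the box is on the surface.
4. Assembling these constraints gives the stated polynomial.

x^3 + 2*x*y*z - 3*x^2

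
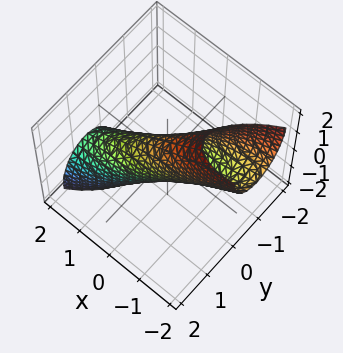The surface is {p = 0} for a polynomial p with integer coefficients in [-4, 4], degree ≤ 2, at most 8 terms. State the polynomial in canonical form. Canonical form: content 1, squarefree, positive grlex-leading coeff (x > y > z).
x^2 - 2*x*y + 2*x*z + 3*y^2 + z^2 - 1

deg p = 2. No degree-1 surface has this shape.
Reading off the gridlines: among the integer gridlines, it crosses the z-axis at z ∈ {-1, 1}; the x-axis gridline crossings are at x ∈ {-1, 1}.
Solving for integer coefficients yields p as stated.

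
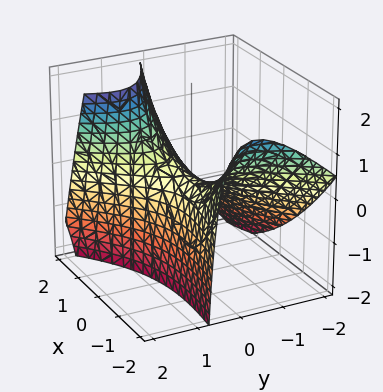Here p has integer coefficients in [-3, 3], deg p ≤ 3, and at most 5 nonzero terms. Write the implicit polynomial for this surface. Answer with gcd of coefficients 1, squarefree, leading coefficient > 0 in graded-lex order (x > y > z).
First, degree: the shape is more complex than any degree-1 surface, so deg p = 2.
Next, checking where it meets the axes: one z-axis crossing is at z = 0; it meets the x-axis at x = 0 (among the integer gridlines); one y-axis crossing is at y = 0.
Finally, solving for integer coefficients yields p as stated.

x^2 + 3*x*y - 3*y^2 + 3*y*z - 3*z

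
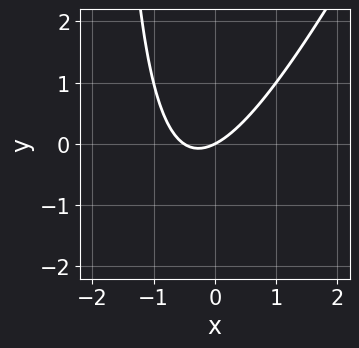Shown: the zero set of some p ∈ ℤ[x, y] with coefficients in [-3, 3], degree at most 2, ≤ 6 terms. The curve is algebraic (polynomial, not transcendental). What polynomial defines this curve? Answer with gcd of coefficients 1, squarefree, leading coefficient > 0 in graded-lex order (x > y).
2*x^2 - x*y + x - 2*y

(a) deg p = 2. The shape is more complex than any degree-1 curve.
(b) Checking where it meets the axes: it crosses the y-axis at the gridline y = 0; it crosses the x-axis at the gridline x = 0.
(c) Matching integer coefficients to the picture gives p.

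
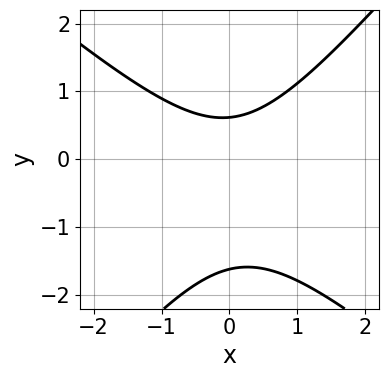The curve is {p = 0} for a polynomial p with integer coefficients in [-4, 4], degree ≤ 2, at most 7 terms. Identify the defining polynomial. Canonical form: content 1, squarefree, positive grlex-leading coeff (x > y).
3*x^2 + x*y - 3*y^2 - 3*y + 3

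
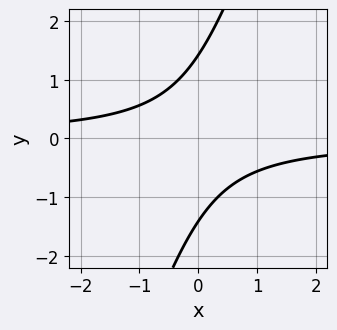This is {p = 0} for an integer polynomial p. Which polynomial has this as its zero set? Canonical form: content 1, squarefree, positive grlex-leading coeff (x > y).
(a) Degree: the shape is more complex than any degree-1 curve, so deg p = 2.
(b) From the axis intercepts and sections: it misses every integer gridline on the x-axis.
(c) These observations pin down the coefficients.

3*x*y - y^2 + 2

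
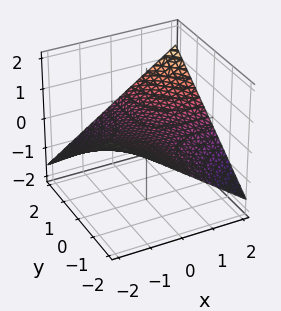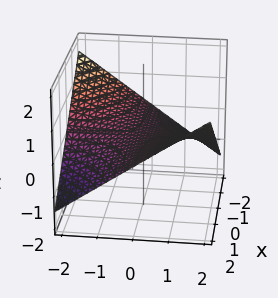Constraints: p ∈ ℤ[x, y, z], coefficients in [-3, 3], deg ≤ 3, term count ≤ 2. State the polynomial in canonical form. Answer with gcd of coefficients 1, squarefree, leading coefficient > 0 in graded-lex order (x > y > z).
1. The degree is 2 — a hyperbolic paraboloid; a quadric.
2. From the visible intercepts: the visible y-axis segment lies entirely on the surface; one z-axis crossing is at z = 0; every point of the x-axis in the box is on the surface.
3. Together with the visible shape, these determine p as stated.

x*y - 3*z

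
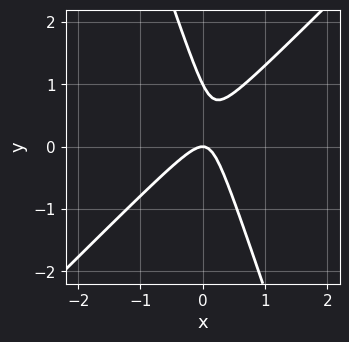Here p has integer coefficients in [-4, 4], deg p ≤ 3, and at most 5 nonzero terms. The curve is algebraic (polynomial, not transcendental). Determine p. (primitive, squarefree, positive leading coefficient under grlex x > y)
3*x^2 - 2*x*y - y^2 + y

First, degree: a generic line meets the curve in up to 2 points, so deg p = 2.
Next, against the integer gridlines: it crosses the x-axis at the gridline x = 0; among the integer gridlines, it crosses the y-axis at y ∈ {0, 1}.
Finally, putting this together gives p.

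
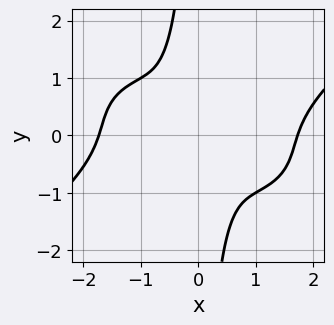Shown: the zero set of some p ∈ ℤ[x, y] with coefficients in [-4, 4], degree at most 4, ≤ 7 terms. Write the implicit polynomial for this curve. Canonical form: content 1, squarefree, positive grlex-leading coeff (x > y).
x^4 - 3*x*y^3 - 3*x^2 - 2*x*y - 3*y^2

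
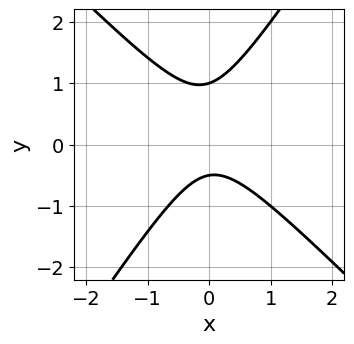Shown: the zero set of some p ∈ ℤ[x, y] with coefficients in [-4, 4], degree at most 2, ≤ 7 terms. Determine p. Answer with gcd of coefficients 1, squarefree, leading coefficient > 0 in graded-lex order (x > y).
(a) The degree is 2 — a generic line meets the curve in up to 2 points.
(b) Observable constraints: it meets the y-axis at y = 1 (among the integer gridlines); it misses every integer gridline on the x-axis.
(c) These observations pin down the coefficients.

3*x^2 + x*y - 2*y^2 + y + 1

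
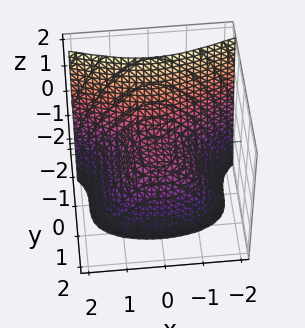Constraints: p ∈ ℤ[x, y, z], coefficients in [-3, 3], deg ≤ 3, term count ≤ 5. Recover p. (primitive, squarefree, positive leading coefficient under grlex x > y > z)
1. deg p = 3. A generic line meets the surface in up to 3 points.
2. Reading off the gridlines: it meets the z-axis at z = 0 (among the integer gridlines); it crosses the x-axis at the gridline x = 0; it meets the y-axis at y = 0 (among the integer gridlines).
3. Putting this together gives p.

3*y^3 + 2*x^2 + 3*z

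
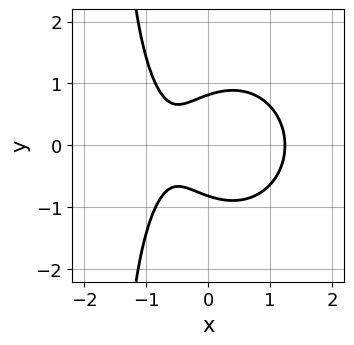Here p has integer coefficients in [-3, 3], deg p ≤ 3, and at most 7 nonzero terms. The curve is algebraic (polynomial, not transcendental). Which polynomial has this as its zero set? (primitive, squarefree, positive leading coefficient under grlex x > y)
3*x^3 + 2*x*y^2 + 3*y^2 - 3*x - 2

First, degree: a generic line meets the curve in up to 3 points, so deg p = 3.
Then, symmetries: the y ↦ −y reflection is a symmetry, so y appears only in even powers.
Finally, the integer polynomial consistent with all of this is the stated p.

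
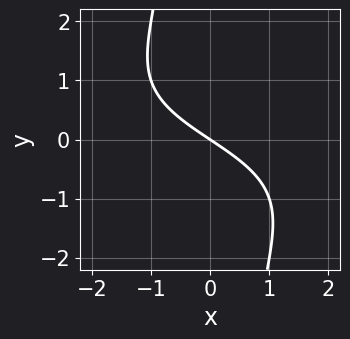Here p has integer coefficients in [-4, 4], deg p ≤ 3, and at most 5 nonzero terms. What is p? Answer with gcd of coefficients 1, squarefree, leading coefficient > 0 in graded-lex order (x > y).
x*y^2 + 2*x + 3*y

(a) deg p = 3.
(b) Checking where it meets the axes: one y-axis crossing is at y = 0; it meets the x-axis at x = 0 (among the integer gridlines).
(c) Putting this together gives p.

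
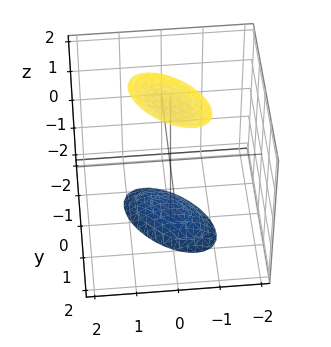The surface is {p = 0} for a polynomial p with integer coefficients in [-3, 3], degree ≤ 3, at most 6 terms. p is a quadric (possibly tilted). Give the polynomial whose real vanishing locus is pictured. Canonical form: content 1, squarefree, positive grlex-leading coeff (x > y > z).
2*x^2 + 2*x*y + 2*y^2 - z^2 + 3

I count 2 distinct pieces. They look like related sheets of one shape, so recover p as a whole.
The degree is 2 — the shape is more complex than any degree-1 surface.
From the visible intercepts: the surface avoids every integer y-axis point in the box; no x-intercept at any integer in the box.
Solving for integer coefficients yields p as stated.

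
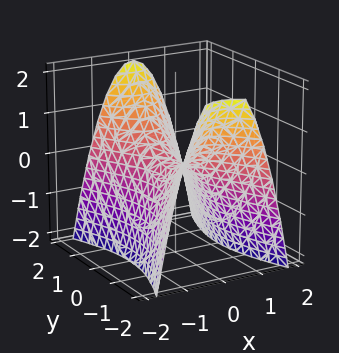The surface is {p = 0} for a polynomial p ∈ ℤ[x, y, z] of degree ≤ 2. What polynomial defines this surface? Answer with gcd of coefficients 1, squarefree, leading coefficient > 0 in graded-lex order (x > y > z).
3*x^2 - y^2 + 2*z

1. deg p = 2. A hyperbolic paraboloid; a quadric.
2. Symmetries: it's symmetric under y → −y, forcing even powers of y; mirror symmetry x ↦ −x ⇒ only even powers of x.
3. Checking where it meets the axes: it crosses the y-axis at the gridline y = 0; it meets the z-axis at z = 0 (among the integer gridlines); it crosses the x-axis at the gridline x = 0.
4. Putting this together gives p.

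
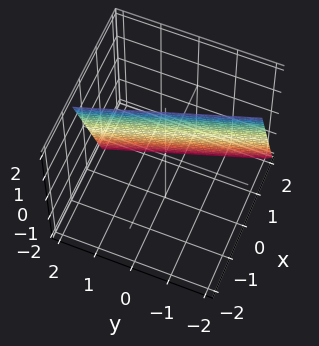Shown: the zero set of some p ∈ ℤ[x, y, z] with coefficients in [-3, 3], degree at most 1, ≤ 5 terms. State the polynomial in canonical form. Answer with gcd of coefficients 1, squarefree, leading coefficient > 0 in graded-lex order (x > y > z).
3*x + y + z - 2

First, deg p = 1. The surface is flat (a plane).
Then, from the visible intercepts: it crosses the y-axis at the gridline y = 2; it crosses the z-axis at the gridline z = 2.
Finally, fitting integer coefficients to these (and the overall shape) gives p.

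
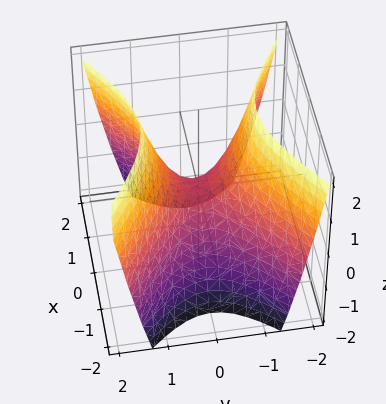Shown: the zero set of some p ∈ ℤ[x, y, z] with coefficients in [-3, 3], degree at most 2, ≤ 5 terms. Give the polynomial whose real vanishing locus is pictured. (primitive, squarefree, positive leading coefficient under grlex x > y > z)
1. The degree is 2 — a saddle surface; a quadric.
2. Symmetries: it's symmetric under y → −y, forcing even powers of y; the x ↦ −x reflection is a symmetry, so x appears only in even powers.
3. Observable constraints: it meets the x-axis at x = 0 (among the integer gridlines); it crosses the z-axis at the gridline z = 0.
4. The integer polynomial consistent with all of this is the stated p.

2*x^2 - 3*y^2 + 2*z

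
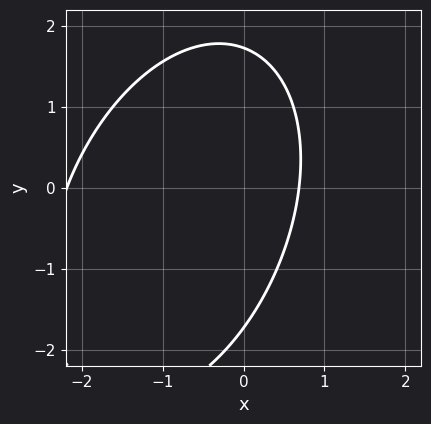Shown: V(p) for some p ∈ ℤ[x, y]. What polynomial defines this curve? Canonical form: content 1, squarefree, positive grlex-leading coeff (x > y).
2*x^2 - x*y + y^2 + 3*x - 3

(a) Degree: no degree-1 curve has this shape, so deg p = 2.
(b) The integer polynomial consistent with all of this is the stated p.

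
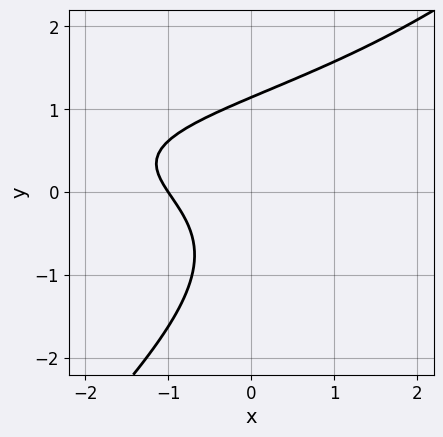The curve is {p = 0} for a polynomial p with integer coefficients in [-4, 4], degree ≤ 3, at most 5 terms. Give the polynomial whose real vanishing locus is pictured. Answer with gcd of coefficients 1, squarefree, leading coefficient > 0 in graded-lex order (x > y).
The degree is 3 — a generic line meets the curve in up to 3 points.
Checking where it meets the axes: one x-axis crossing is at x = -1.
Fitting integer coefficients to these (and the overall shape) gives p.

2*x*y^2 - 2*y^3 - 2*x*y + 3*x + 3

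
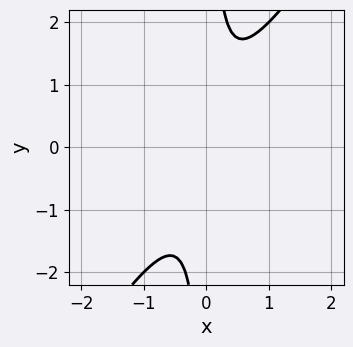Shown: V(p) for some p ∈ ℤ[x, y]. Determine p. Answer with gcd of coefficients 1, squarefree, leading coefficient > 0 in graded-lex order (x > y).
3*x^2 - 2*x*y + 1

deg p = 2. A generic line meets the curve in up to 2 points.
Observable constraints: it misses every integer gridline on the y-axis; the curve avoids every integer x-axis point in the box.
Assembling these constraints gives the stated polynomial.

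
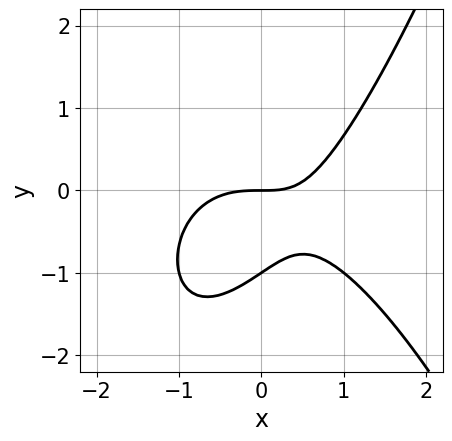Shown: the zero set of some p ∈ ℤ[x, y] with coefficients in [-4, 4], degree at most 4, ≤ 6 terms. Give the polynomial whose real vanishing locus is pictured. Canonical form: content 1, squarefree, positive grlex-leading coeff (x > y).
2*x^3 + 2*x*y - 3*y^2 - 3*y

First, deg p = 3. No degree-2 curve has this shape.
Then, from the axis intercepts and sections: the y-axis gridline crossings are at y ∈ {-1, 0}; it crosses the x-axis at the gridline x = 0.
Finally, these observations pin down the coefficients.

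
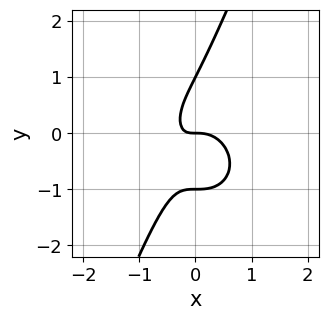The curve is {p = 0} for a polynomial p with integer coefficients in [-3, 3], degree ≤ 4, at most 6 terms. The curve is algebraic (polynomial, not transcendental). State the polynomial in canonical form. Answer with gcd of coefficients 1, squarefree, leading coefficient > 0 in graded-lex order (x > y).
First, degree: the shape is more complex than any degree-2 curve, so deg p = 3.
Next, observable constraints: it crosses the x-axis at the gridline x = 0; among the integer gridlines, it crosses the y-axis at y ∈ {-1, 0, 1}.
Finally, matching integer coefficients to the picture gives p.

3*x^3 + 2*x*y^2 - y^3 + 2*x*y + y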